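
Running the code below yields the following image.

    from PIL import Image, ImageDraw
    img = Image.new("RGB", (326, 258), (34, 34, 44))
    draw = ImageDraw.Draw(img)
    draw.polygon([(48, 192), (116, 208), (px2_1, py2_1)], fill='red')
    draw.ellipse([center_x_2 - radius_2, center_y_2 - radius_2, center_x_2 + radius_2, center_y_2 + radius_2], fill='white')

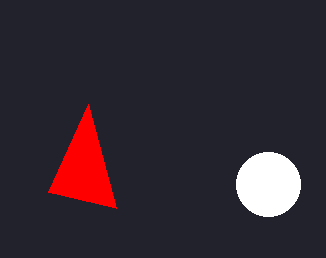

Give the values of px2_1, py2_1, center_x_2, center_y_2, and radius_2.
px2_1 = 88; py2_1 = 104; center_x_2 = 268; center_y_2 = 184; radius_2 = 32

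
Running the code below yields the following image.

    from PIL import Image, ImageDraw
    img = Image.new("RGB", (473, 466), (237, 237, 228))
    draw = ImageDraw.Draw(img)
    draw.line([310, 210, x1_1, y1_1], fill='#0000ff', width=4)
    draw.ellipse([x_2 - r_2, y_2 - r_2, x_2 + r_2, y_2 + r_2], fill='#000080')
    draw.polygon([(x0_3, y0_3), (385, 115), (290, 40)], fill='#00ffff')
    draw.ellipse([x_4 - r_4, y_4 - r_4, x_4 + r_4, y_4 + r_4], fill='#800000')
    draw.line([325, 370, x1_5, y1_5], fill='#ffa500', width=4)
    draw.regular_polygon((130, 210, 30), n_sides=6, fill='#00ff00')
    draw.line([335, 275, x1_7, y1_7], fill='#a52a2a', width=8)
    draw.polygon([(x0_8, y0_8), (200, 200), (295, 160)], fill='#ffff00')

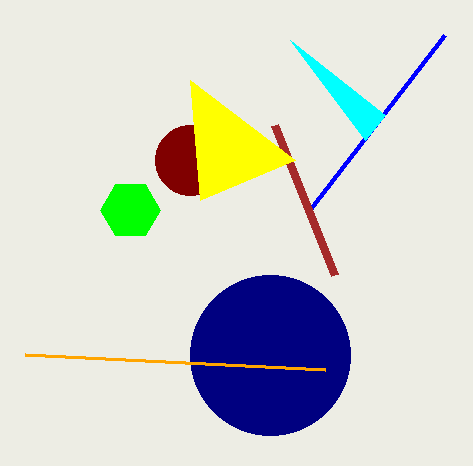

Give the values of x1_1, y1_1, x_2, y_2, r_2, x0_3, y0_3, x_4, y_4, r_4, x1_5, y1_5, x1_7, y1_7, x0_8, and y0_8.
x1_1 = 445, y1_1 = 35, x_2 = 270, y_2 = 355, r_2 = 80, x0_3 = 365, y0_3 = 140, x_4 = 190, y_4 = 160, r_4 = 35, x1_5 = 25, y1_5 = 355, x1_7 = 275, y1_7 = 125, x0_8 = 190, y0_8 = 80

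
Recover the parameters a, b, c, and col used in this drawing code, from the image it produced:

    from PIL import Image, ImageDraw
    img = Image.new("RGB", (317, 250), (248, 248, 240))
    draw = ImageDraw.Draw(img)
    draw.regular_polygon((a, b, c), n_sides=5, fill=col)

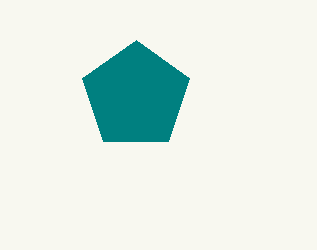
a = 136; b = 96; c = 56; col = 'teal'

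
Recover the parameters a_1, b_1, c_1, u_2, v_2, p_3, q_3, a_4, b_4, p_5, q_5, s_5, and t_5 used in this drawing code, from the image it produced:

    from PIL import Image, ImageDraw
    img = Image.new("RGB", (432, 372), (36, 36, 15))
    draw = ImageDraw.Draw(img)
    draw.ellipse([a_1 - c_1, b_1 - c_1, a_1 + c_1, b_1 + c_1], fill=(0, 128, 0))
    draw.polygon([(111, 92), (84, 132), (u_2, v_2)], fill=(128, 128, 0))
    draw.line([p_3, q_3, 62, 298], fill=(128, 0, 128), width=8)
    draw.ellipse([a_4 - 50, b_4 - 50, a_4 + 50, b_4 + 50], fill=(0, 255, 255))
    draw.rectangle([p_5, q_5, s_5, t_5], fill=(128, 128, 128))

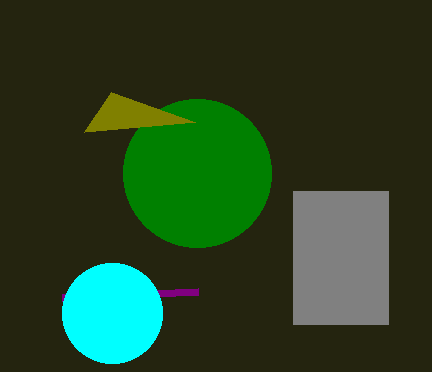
a_1 = 197
b_1 = 173
c_1 = 74
u_2 = 195
v_2 = 122
p_3 = 198
q_3 = 292
a_4 = 112
b_4 = 313
p_5 = 293
q_5 = 191
s_5 = 388
t_5 = 324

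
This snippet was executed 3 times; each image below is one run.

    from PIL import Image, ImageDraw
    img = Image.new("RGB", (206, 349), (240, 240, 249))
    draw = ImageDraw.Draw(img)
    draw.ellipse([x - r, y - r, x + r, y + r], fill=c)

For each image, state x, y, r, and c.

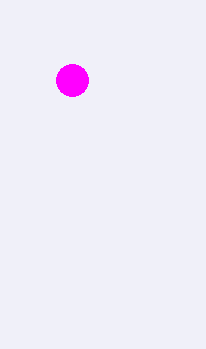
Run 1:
x = 72
y = 80
r = 16
c = 'magenta'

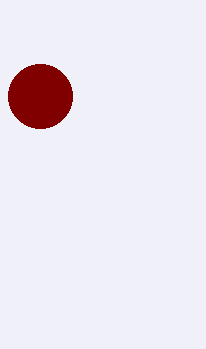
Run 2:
x = 40, y = 96, r = 32, c = 'maroon'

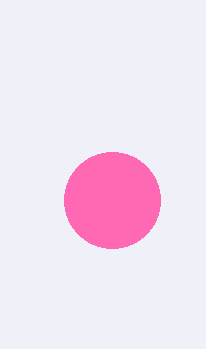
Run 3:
x = 112; y = 200; r = 48; c = 'hotpink'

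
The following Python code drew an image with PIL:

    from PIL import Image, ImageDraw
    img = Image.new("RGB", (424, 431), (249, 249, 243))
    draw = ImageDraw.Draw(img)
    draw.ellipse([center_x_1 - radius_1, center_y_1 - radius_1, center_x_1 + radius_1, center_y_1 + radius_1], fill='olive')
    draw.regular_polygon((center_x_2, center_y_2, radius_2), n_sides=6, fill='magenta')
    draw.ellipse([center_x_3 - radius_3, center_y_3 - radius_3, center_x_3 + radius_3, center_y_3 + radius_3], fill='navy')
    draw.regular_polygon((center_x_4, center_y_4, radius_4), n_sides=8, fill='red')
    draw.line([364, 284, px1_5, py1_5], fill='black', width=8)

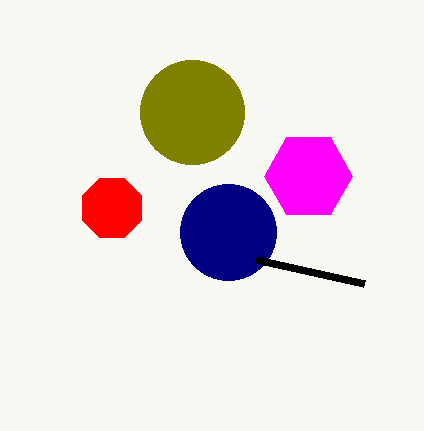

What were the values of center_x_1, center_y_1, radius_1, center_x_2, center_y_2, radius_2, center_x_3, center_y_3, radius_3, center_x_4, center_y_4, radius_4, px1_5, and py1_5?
center_x_1 = 192; center_y_1 = 112; radius_1 = 52; center_x_2 = 308; center_y_2 = 176; radius_2 = 44; center_x_3 = 228; center_y_3 = 232; radius_3 = 48; center_x_4 = 112; center_y_4 = 208; radius_4 = 32; px1_5 = 256; py1_5 = 260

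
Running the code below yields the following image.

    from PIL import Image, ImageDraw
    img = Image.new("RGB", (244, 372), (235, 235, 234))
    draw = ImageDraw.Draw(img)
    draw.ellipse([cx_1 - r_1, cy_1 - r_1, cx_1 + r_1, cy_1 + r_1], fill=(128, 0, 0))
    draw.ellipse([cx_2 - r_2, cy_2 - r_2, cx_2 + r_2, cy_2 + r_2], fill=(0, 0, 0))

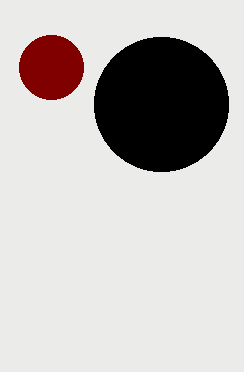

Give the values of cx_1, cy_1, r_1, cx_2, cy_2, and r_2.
cx_1 = 51
cy_1 = 67
r_1 = 32
cx_2 = 161
cy_2 = 104
r_2 = 67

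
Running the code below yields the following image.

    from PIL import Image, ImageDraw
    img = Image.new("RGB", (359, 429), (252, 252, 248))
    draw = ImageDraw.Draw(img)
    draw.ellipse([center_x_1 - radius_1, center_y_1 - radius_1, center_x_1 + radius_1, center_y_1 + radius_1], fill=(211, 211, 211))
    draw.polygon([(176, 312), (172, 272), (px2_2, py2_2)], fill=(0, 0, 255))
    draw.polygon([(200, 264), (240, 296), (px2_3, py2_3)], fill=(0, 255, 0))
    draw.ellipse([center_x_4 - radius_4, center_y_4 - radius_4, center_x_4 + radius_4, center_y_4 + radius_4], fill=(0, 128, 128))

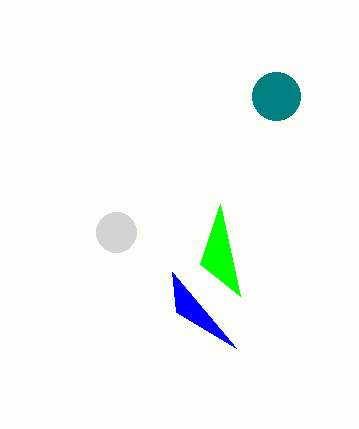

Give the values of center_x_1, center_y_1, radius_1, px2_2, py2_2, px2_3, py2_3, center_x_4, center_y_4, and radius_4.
center_x_1 = 116; center_y_1 = 232; radius_1 = 20; px2_2 = 236; py2_2 = 348; px2_3 = 220; py2_3 = 204; center_x_4 = 276; center_y_4 = 96; radius_4 = 24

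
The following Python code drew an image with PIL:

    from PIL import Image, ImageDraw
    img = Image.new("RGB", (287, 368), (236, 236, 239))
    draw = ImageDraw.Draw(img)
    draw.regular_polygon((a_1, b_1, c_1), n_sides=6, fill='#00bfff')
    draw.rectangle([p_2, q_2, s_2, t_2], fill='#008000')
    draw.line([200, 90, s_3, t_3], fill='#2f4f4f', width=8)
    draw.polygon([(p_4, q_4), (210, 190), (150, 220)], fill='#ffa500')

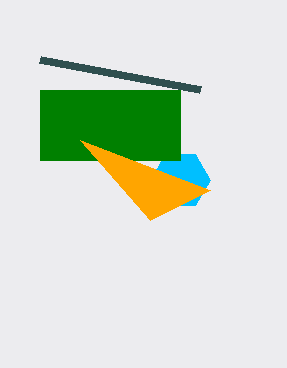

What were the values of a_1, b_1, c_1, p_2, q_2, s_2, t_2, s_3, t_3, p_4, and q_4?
a_1 = 180
b_1 = 180
c_1 = 30
p_2 = 40
q_2 = 90
s_2 = 180
t_2 = 160
s_3 = 40
t_3 = 60
p_4 = 80
q_4 = 140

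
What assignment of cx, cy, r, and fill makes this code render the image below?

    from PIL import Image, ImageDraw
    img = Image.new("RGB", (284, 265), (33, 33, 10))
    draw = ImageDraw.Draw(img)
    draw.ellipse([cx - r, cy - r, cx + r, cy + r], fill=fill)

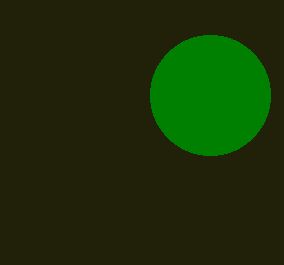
cx = 210, cy = 95, r = 60, fill = 'green'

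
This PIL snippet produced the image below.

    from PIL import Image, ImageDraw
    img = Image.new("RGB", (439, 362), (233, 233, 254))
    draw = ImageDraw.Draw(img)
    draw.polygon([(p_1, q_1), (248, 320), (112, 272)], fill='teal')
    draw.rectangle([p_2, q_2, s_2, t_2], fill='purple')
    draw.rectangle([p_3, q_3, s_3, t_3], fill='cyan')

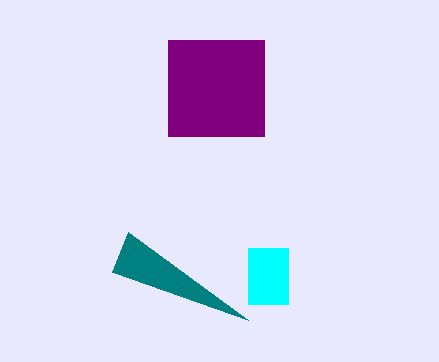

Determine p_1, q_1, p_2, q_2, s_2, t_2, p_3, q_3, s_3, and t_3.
p_1 = 128; q_1 = 232; p_2 = 168; q_2 = 40; s_2 = 264; t_2 = 136; p_3 = 248; q_3 = 248; s_3 = 288; t_3 = 304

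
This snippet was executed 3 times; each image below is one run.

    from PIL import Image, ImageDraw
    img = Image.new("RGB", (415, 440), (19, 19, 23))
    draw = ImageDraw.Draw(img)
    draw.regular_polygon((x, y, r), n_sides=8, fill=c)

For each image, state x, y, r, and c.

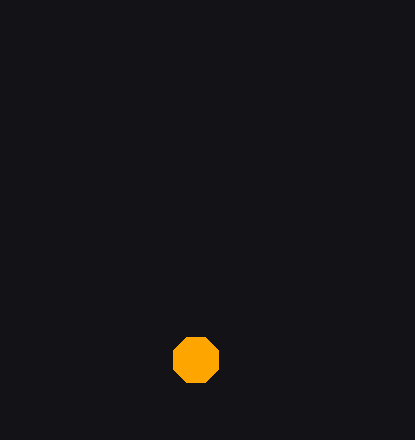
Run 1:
x = 196, y = 360, r = 24, c = 'orange'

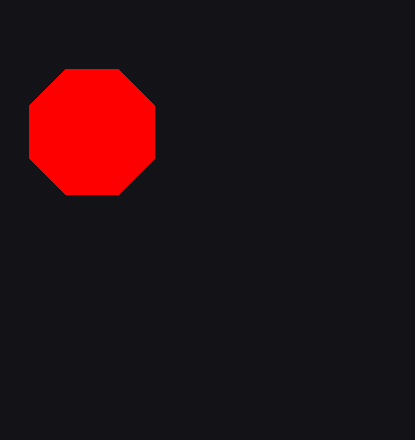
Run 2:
x = 92; y = 132; r = 68; c = 'red'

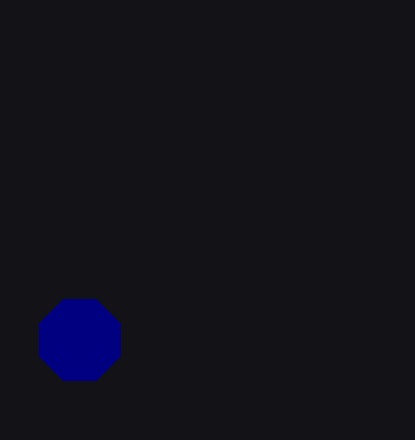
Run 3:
x = 80, y = 340, r = 44, c = 'navy'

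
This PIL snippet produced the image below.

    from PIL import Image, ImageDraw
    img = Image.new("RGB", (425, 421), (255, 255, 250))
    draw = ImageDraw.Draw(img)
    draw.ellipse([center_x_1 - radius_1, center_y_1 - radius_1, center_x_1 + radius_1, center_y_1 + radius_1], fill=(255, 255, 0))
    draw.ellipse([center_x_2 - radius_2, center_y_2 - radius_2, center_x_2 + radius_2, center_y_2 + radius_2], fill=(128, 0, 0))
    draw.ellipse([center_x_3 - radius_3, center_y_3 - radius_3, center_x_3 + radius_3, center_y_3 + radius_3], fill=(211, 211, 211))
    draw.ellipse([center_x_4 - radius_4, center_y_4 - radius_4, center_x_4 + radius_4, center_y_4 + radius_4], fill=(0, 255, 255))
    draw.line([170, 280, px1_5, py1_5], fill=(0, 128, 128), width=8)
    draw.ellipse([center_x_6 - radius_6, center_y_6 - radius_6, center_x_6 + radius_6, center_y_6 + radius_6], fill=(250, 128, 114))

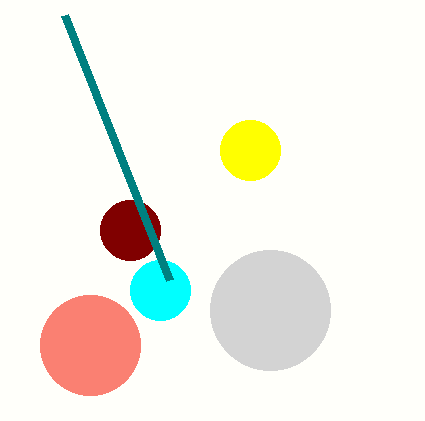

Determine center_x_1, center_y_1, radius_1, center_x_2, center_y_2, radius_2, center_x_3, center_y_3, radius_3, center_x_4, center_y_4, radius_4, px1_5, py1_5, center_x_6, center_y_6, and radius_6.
center_x_1 = 250; center_y_1 = 150; radius_1 = 30; center_x_2 = 130; center_y_2 = 230; radius_2 = 30; center_x_3 = 270; center_y_3 = 310; radius_3 = 60; center_x_4 = 160; center_y_4 = 290; radius_4 = 30; px1_5 = 65; py1_5 = 15; center_x_6 = 90; center_y_6 = 345; radius_6 = 50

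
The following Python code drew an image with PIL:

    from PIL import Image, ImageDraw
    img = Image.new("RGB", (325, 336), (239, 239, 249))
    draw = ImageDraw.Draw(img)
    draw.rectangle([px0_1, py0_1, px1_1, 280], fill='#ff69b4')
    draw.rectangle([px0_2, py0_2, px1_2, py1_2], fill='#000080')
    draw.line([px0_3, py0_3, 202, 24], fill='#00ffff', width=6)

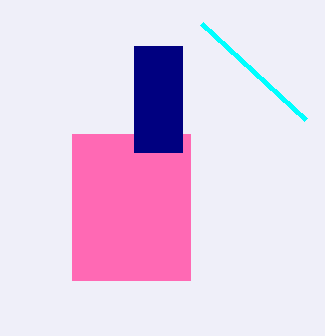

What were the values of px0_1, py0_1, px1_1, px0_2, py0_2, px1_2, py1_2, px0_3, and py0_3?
px0_1 = 72, py0_1 = 134, px1_1 = 190, px0_2 = 134, py0_2 = 46, px1_2 = 182, py1_2 = 152, px0_3 = 306, py0_3 = 120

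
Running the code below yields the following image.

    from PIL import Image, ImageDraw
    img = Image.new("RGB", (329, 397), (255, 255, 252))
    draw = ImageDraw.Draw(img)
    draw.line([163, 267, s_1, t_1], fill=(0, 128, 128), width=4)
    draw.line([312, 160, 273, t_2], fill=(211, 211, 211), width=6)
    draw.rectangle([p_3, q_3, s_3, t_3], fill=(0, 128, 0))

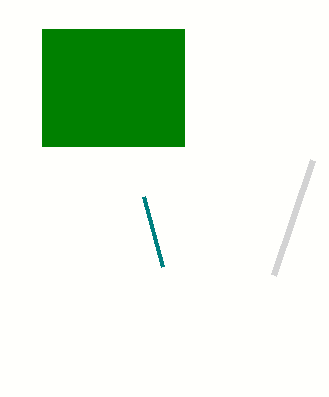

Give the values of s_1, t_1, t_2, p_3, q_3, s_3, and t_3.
s_1 = 144
t_1 = 197
t_2 = 275
p_3 = 42
q_3 = 29
s_3 = 184
t_3 = 146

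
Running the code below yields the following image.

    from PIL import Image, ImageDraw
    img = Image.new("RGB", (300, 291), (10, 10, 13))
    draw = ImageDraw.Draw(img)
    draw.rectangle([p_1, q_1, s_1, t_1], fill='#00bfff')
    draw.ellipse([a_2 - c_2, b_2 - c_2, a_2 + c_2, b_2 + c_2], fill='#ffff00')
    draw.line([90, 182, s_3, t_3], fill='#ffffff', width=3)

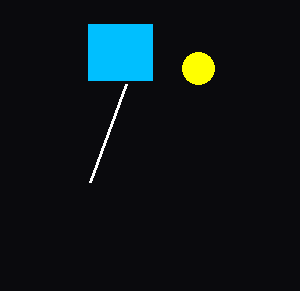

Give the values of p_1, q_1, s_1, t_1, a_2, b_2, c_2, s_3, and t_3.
p_1 = 88, q_1 = 24, s_1 = 152, t_1 = 80, a_2 = 198, b_2 = 68, c_2 = 16, s_3 = 126, t_3 = 84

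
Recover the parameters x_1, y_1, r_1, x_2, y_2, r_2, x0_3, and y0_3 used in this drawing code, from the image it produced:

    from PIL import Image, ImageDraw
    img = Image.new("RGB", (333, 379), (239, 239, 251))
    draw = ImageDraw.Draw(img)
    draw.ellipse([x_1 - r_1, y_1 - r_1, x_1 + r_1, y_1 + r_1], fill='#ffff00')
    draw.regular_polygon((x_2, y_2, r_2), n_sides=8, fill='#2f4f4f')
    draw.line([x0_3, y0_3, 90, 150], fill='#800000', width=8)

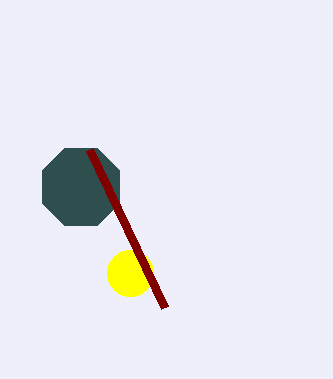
x_1 = 130; y_1 = 273; r_1 = 23; x_2 = 81; y_2 = 187; r_2 = 42; x0_3 = 165; y0_3 = 308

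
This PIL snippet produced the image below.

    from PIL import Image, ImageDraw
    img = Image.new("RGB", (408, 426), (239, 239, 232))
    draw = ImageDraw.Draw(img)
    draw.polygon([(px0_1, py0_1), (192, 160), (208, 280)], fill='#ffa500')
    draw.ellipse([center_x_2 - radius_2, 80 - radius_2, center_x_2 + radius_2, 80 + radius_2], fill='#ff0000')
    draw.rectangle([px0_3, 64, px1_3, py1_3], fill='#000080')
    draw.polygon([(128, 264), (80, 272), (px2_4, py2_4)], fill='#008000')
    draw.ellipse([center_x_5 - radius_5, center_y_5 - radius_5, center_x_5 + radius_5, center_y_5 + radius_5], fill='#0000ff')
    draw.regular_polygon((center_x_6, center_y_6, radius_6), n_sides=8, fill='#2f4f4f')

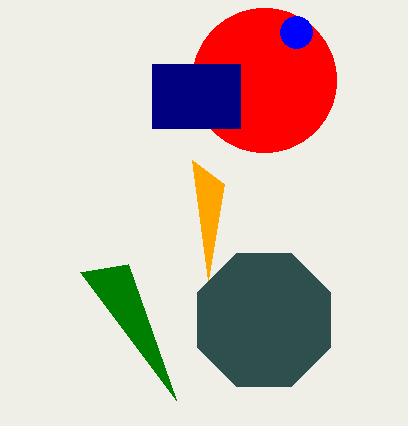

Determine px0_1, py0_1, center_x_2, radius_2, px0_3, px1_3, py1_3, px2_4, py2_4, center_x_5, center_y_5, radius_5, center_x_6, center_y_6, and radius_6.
px0_1 = 224
py0_1 = 184
center_x_2 = 264
radius_2 = 72
px0_3 = 152
px1_3 = 240
py1_3 = 128
px2_4 = 176
py2_4 = 400
center_x_5 = 296
center_y_5 = 32
radius_5 = 16
center_x_6 = 264
center_y_6 = 320
radius_6 = 72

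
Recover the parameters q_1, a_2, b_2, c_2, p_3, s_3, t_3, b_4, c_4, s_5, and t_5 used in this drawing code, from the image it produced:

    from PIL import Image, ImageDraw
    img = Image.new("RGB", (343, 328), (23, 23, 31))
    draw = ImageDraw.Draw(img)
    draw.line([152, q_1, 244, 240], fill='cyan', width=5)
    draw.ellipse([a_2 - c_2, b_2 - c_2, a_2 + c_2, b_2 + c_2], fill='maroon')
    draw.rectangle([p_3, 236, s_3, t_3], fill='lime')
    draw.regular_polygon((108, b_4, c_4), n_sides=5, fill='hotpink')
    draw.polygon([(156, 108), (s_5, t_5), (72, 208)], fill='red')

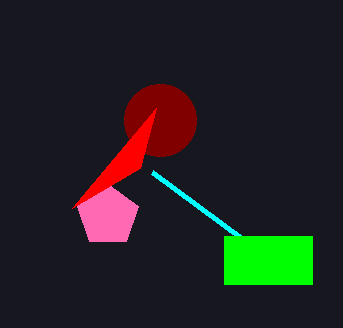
q_1 = 172; a_2 = 160; b_2 = 120; c_2 = 36; p_3 = 224; s_3 = 312; t_3 = 284; b_4 = 216; c_4 = 32; s_5 = 140; t_5 = 168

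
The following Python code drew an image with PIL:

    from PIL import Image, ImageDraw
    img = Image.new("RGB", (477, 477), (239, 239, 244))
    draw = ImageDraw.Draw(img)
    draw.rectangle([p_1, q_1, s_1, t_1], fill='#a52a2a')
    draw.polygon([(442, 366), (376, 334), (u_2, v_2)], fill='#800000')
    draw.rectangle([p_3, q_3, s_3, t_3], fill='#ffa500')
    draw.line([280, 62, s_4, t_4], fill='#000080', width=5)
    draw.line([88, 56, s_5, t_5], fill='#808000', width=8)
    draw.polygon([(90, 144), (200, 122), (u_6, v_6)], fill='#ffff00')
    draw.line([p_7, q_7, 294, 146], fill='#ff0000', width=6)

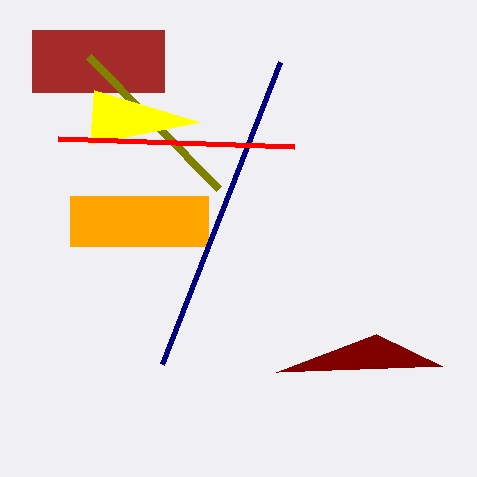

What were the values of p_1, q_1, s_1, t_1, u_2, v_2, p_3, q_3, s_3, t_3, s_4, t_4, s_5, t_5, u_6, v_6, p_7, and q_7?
p_1 = 32; q_1 = 30; s_1 = 164; t_1 = 92; u_2 = 276; v_2 = 372; p_3 = 70; q_3 = 196; s_3 = 208; t_3 = 246; s_4 = 162; t_4 = 364; s_5 = 218; t_5 = 188; u_6 = 94; v_6 = 90; p_7 = 58; q_7 = 138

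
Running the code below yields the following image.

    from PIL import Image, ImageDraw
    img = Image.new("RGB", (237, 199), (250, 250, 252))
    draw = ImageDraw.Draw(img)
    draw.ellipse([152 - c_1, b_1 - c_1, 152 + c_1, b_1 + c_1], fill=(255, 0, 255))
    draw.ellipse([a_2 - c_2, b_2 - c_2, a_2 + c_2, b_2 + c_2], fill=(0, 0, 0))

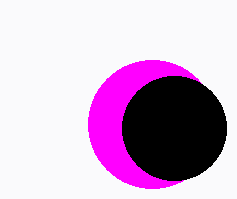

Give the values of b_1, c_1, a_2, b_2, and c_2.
b_1 = 124
c_1 = 64
a_2 = 174
b_2 = 128
c_2 = 52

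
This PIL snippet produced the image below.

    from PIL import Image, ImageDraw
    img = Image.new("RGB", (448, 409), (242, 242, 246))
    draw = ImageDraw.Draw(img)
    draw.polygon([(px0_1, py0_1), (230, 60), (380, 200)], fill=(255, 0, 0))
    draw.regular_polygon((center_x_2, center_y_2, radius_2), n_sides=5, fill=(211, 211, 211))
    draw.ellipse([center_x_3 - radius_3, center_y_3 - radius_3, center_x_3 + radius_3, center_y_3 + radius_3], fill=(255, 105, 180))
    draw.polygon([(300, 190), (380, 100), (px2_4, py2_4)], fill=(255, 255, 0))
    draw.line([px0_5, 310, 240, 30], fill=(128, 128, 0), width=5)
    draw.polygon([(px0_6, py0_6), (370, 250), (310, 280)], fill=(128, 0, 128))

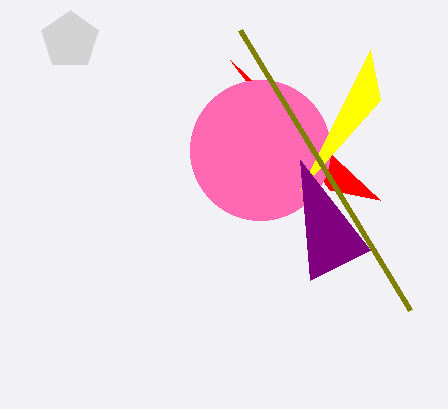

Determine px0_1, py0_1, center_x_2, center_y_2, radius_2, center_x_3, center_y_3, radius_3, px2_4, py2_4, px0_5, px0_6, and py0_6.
px0_1 = 330; py0_1 = 190; center_x_2 = 70; center_y_2 = 40; radius_2 = 30; center_x_3 = 260; center_y_3 = 150; radius_3 = 70; px2_4 = 370; py2_4 = 50; px0_5 = 410; px0_6 = 300; py0_6 = 160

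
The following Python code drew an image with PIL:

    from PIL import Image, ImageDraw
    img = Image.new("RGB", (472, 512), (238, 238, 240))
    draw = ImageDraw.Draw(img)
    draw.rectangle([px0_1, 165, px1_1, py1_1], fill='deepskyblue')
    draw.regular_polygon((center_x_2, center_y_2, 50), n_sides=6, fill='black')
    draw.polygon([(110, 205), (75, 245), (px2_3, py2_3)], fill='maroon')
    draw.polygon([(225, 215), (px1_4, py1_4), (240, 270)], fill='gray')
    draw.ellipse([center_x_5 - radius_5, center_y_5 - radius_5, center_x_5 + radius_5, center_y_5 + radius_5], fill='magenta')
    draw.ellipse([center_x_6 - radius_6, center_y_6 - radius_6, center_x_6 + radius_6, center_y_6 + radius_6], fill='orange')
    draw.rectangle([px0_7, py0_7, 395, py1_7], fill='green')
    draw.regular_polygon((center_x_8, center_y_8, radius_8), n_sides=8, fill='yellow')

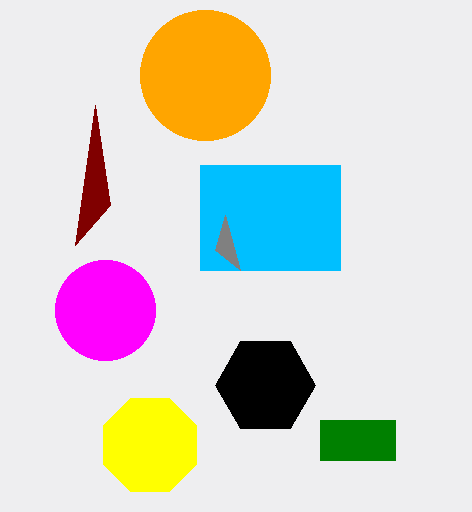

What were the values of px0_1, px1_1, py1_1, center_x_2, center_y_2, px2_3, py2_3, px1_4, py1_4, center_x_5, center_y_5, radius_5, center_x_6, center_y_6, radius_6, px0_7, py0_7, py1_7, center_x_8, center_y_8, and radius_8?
px0_1 = 200, px1_1 = 340, py1_1 = 270, center_x_2 = 265, center_y_2 = 385, px2_3 = 95, py2_3 = 105, px1_4 = 215, py1_4 = 250, center_x_5 = 105, center_y_5 = 310, radius_5 = 50, center_x_6 = 205, center_y_6 = 75, radius_6 = 65, px0_7 = 320, py0_7 = 420, py1_7 = 460, center_x_8 = 150, center_y_8 = 445, radius_8 = 50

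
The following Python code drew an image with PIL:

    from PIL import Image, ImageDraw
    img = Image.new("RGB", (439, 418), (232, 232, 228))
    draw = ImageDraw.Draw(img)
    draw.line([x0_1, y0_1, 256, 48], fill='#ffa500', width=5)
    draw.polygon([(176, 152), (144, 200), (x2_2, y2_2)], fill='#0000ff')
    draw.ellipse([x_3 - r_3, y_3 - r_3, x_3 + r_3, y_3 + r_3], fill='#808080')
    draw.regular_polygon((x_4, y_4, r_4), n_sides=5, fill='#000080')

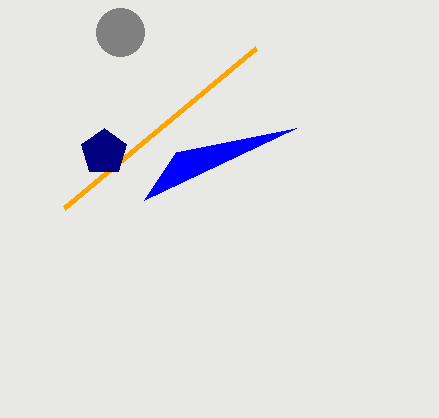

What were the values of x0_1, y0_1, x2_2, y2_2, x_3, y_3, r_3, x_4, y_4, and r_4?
x0_1 = 64, y0_1 = 208, x2_2 = 296, y2_2 = 128, x_3 = 120, y_3 = 32, r_3 = 24, x_4 = 104, y_4 = 152, r_4 = 24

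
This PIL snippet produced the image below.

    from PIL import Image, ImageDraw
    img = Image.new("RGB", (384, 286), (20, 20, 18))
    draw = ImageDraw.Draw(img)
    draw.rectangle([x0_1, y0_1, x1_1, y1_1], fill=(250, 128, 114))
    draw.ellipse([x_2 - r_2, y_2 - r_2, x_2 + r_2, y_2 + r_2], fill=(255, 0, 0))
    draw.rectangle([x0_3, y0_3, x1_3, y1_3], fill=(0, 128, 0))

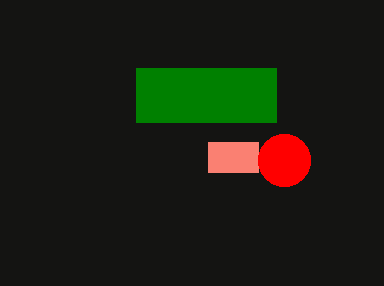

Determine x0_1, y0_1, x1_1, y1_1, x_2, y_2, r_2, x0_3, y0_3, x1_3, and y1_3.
x0_1 = 208
y0_1 = 142
x1_1 = 258
y1_1 = 172
x_2 = 284
y_2 = 160
r_2 = 26
x0_3 = 136
y0_3 = 68
x1_3 = 276
y1_3 = 122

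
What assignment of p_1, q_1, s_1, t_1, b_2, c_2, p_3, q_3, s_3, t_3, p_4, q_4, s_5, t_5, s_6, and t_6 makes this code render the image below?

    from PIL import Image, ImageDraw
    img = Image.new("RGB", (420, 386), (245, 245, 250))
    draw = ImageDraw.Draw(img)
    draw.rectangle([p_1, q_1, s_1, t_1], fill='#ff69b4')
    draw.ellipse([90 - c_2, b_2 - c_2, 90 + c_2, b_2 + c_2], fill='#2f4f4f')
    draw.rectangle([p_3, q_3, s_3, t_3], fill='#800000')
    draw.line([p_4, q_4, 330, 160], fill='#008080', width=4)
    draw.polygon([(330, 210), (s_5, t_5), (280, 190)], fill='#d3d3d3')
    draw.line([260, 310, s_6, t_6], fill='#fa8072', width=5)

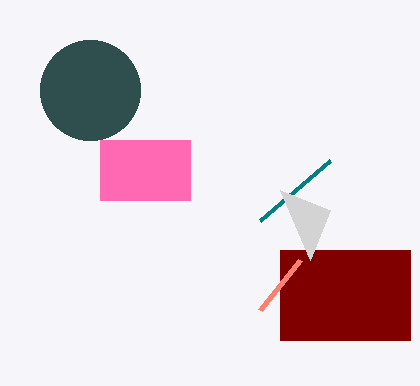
p_1 = 100, q_1 = 140, s_1 = 190, t_1 = 200, b_2 = 90, c_2 = 50, p_3 = 280, q_3 = 250, s_3 = 410, t_3 = 340, p_4 = 260, q_4 = 220, s_5 = 310, t_5 = 260, s_6 = 300, t_6 = 260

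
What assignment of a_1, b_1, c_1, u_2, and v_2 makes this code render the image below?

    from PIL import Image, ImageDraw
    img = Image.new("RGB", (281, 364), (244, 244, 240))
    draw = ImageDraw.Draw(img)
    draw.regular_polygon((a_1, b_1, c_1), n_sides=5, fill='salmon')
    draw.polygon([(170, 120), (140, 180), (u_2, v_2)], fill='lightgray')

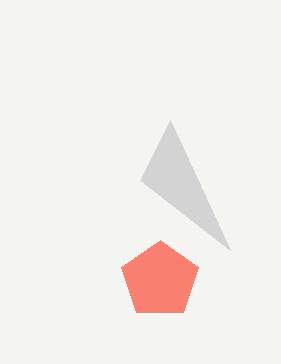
a_1 = 160
b_1 = 280
c_1 = 40
u_2 = 230
v_2 = 250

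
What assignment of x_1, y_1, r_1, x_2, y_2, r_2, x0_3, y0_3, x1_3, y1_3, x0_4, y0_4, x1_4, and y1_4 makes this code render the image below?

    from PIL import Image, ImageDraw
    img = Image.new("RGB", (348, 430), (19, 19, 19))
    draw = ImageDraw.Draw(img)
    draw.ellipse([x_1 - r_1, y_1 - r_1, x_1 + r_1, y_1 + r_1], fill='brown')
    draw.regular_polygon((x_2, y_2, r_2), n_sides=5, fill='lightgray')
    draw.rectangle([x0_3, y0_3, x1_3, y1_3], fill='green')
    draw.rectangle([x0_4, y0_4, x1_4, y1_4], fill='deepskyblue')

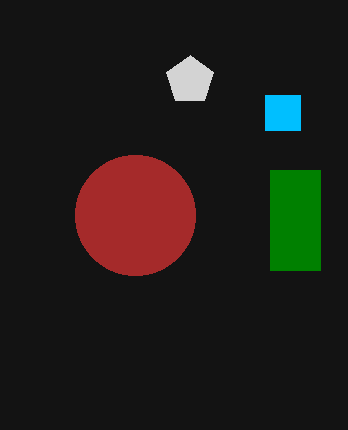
x_1 = 135; y_1 = 215; r_1 = 60; x_2 = 190; y_2 = 80; r_2 = 25; x0_3 = 270; y0_3 = 170; x1_3 = 320; y1_3 = 270; x0_4 = 265; y0_4 = 95; x1_4 = 300; y1_4 = 130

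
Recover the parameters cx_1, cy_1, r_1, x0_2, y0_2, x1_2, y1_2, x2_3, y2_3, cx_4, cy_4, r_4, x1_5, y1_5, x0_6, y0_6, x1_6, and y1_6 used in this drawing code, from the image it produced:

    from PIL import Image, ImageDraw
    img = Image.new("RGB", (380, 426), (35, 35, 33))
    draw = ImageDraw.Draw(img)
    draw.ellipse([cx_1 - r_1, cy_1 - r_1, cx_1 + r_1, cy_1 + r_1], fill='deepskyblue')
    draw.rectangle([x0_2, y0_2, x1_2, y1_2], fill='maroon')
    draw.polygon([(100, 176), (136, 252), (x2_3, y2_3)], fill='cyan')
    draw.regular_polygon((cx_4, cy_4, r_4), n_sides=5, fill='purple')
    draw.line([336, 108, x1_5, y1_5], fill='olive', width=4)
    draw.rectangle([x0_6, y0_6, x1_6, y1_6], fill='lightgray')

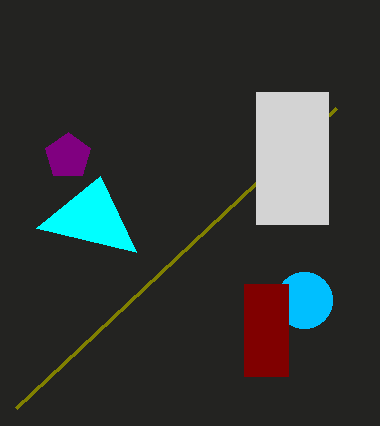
cx_1 = 304
cy_1 = 300
r_1 = 28
x0_2 = 244
y0_2 = 284
x1_2 = 288
y1_2 = 376
x2_3 = 36
y2_3 = 228
cx_4 = 68
cy_4 = 156
r_4 = 24
x1_5 = 16
y1_5 = 408
x0_6 = 256
y0_6 = 92
x1_6 = 328
y1_6 = 224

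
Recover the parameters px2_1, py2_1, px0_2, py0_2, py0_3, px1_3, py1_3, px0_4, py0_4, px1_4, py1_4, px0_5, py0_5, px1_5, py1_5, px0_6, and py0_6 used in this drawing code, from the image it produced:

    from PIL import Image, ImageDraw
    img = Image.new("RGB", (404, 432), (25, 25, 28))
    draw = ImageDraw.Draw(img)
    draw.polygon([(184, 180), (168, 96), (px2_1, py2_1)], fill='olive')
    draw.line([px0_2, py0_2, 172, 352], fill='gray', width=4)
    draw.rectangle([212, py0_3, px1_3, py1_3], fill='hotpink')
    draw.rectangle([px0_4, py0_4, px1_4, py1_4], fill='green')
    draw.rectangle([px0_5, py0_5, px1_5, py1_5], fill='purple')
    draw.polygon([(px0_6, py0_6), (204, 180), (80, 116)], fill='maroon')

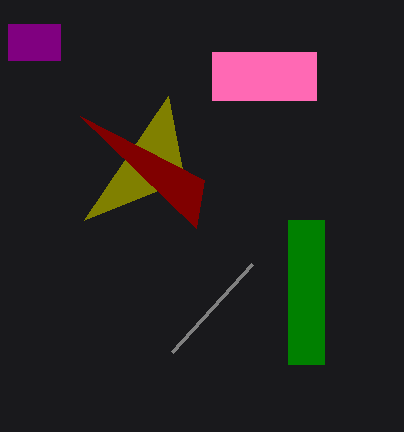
px2_1 = 84
py2_1 = 220
px0_2 = 252
py0_2 = 264
py0_3 = 52
px1_3 = 316
py1_3 = 100
px0_4 = 288
py0_4 = 220
px1_4 = 324
py1_4 = 364
px0_5 = 8
py0_5 = 24
px1_5 = 60
py1_5 = 60
px0_6 = 196
py0_6 = 228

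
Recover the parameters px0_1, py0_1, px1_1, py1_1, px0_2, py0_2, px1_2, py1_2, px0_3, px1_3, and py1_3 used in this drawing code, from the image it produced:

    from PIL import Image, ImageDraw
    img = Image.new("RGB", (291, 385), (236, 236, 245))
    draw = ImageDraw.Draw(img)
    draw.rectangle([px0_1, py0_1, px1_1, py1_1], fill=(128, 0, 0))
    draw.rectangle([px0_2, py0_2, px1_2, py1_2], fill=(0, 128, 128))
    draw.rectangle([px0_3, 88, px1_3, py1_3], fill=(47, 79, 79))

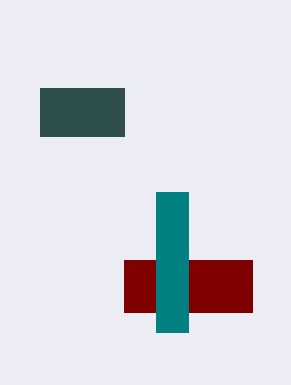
px0_1 = 124; py0_1 = 260; px1_1 = 252; py1_1 = 312; px0_2 = 156; py0_2 = 192; px1_2 = 188; py1_2 = 332; px0_3 = 40; px1_3 = 124; py1_3 = 136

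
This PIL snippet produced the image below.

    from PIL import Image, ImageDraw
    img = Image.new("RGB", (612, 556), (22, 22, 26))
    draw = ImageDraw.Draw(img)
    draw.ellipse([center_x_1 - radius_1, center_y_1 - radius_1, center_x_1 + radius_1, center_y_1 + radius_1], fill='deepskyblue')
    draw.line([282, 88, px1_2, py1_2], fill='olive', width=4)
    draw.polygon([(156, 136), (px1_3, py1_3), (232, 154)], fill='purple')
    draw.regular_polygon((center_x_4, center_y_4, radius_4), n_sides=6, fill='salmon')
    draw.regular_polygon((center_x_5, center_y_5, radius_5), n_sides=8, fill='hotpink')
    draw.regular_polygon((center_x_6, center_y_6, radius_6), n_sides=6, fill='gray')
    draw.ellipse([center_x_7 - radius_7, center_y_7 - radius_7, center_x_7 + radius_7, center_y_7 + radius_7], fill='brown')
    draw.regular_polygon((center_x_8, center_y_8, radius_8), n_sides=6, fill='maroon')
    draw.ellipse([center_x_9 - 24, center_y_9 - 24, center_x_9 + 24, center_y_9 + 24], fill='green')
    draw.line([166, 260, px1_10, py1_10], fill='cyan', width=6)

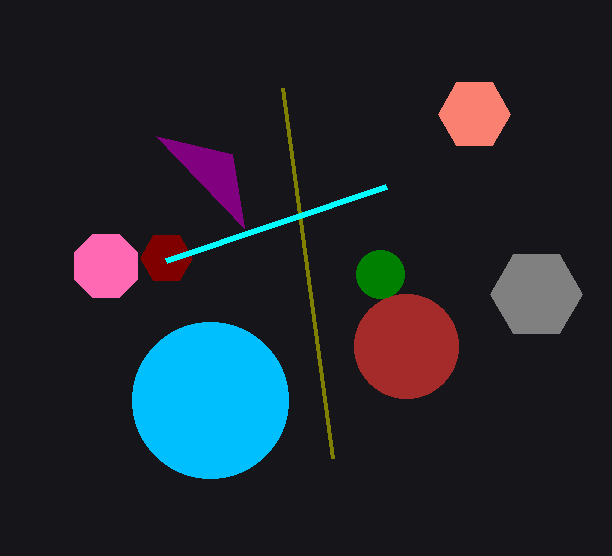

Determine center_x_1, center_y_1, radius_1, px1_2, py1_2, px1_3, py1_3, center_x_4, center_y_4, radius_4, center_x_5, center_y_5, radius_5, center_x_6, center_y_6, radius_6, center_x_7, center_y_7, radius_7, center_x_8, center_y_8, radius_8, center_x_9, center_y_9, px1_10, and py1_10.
center_x_1 = 210, center_y_1 = 400, radius_1 = 78, px1_2 = 332, py1_2 = 458, px1_3 = 244, py1_3 = 228, center_x_4 = 474, center_y_4 = 114, radius_4 = 36, center_x_5 = 106, center_y_5 = 266, radius_5 = 34, center_x_6 = 536, center_y_6 = 294, radius_6 = 46, center_x_7 = 406, center_y_7 = 346, radius_7 = 52, center_x_8 = 166, center_y_8 = 258, radius_8 = 26, center_x_9 = 380, center_y_9 = 274, px1_10 = 386, py1_10 = 186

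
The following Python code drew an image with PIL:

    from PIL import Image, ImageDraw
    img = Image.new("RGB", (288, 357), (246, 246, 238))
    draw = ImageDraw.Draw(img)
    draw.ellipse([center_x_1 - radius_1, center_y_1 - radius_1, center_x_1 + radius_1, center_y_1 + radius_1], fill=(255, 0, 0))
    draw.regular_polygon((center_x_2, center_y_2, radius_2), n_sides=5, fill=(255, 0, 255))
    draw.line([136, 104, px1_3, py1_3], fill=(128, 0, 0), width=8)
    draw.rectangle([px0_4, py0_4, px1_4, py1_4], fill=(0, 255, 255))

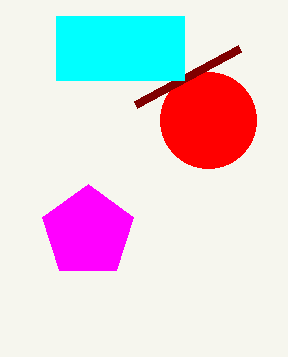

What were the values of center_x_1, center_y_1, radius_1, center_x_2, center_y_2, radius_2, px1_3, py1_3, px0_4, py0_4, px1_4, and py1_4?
center_x_1 = 208, center_y_1 = 120, radius_1 = 48, center_x_2 = 88, center_y_2 = 232, radius_2 = 48, px1_3 = 240, py1_3 = 48, px0_4 = 56, py0_4 = 16, px1_4 = 184, py1_4 = 80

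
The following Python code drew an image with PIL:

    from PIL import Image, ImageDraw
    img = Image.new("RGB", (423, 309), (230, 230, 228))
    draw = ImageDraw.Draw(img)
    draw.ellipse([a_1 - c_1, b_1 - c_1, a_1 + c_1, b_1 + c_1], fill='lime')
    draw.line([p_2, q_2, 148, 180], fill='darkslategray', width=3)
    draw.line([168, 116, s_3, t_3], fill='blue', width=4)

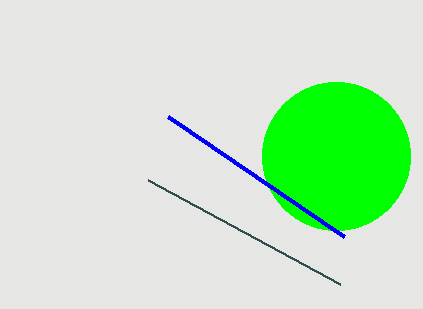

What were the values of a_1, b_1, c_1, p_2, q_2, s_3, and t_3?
a_1 = 336; b_1 = 156; c_1 = 74; p_2 = 340; q_2 = 284; s_3 = 344; t_3 = 236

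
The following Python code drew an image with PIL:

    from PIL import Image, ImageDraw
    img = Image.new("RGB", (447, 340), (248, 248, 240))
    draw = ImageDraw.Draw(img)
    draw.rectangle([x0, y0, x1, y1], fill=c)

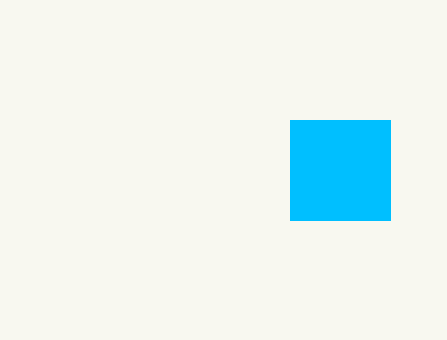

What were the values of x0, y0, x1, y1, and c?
x0 = 290; y0 = 120; x1 = 390; y1 = 220; c = 'deepskyblue'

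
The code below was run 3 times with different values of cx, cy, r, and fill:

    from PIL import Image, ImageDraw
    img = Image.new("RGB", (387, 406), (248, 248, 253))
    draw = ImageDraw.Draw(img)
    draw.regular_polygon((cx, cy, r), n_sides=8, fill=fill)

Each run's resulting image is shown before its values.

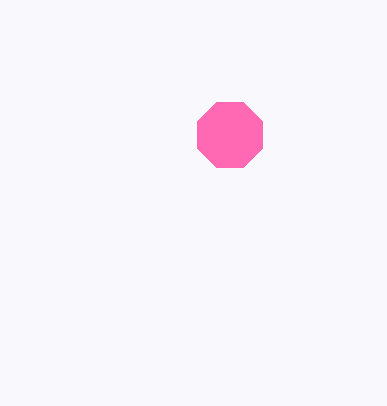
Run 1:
cx = 230
cy = 135
r = 35
fill = 'hotpink'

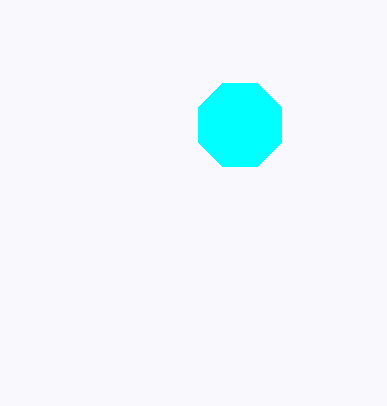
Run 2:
cx = 240, cy = 125, r = 45, fill = 'cyan'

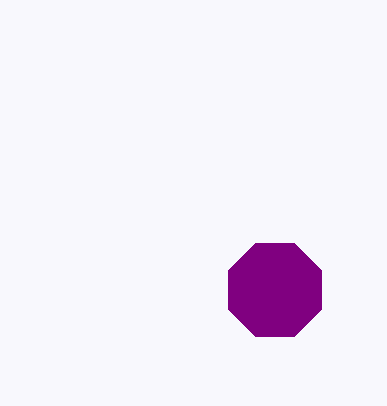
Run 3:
cx = 275, cy = 290, r = 50, fill = 'purple'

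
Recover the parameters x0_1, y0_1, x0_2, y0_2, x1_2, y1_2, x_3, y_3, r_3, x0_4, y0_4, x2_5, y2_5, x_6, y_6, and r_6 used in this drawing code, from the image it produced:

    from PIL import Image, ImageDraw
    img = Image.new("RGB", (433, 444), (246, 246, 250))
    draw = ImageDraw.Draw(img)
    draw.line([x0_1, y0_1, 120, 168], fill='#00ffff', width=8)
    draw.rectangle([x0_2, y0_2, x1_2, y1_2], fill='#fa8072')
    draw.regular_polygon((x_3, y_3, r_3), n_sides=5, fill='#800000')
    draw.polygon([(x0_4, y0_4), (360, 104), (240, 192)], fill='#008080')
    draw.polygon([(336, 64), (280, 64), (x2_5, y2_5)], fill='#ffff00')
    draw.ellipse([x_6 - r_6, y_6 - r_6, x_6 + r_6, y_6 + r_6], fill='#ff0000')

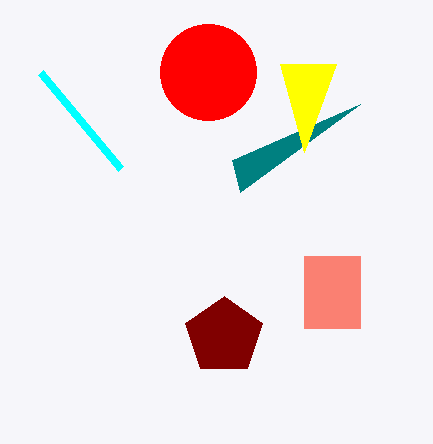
x0_1 = 40; y0_1 = 72; x0_2 = 304; y0_2 = 256; x1_2 = 360; y1_2 = 328; x_3 = 224; y_3 = 336; r_3 = 40; x0_4 = 232; y0_4 = 160; x2_5 = 304; y2_5 = 152; x_6 = 208; y_6 = 72; r_6 = 48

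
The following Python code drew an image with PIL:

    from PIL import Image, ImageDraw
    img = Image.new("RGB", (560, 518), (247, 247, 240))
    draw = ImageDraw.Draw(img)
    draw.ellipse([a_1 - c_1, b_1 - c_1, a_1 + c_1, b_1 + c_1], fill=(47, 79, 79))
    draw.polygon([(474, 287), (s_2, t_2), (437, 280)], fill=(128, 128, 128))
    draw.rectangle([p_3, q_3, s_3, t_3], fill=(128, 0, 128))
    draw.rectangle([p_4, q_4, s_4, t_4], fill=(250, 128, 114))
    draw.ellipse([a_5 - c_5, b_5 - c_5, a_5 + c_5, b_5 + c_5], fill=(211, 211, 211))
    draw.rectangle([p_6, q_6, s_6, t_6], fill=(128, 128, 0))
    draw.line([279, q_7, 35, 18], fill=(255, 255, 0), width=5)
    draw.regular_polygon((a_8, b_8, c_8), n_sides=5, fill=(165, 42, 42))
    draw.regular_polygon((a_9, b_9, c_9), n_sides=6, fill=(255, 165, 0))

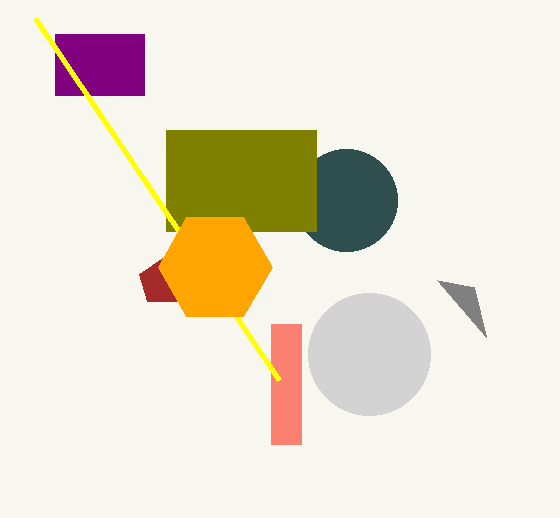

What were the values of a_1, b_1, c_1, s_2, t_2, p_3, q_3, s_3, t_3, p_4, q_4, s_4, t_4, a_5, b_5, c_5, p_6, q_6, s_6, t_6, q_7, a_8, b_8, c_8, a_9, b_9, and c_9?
a_1 = 346; b_1 = 200; c_1 = 51; s_2 = 486; t_2 = 337; p_3 = 55; q_3 = 34; s_3 = 144; t_3 = 95; p_4 = 271; q_4 = 324; s_4 = 301; t_4 = 444; a_5 = 369; b_5 = 354; c_5 = 61; p_6 = 166; q_6 = 130; s_6 = 316; t_6 = 231; q_7 = 380; a_8 = 162; b_8 = 282; c_8 = 24; a_9 = 215; b_9 = 267; c_9 = 57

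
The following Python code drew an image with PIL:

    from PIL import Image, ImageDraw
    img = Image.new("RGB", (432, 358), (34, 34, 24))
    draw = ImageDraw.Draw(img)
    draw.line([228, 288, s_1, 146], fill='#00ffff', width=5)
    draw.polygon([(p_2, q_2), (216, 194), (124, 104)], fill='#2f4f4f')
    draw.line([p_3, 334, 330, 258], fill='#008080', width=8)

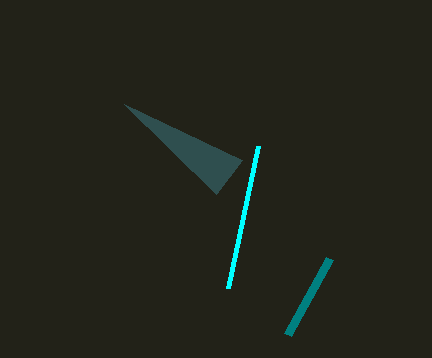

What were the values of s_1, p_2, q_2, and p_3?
s_1 = 258
p_2 = 242
q_2 = 160
p_3 = 288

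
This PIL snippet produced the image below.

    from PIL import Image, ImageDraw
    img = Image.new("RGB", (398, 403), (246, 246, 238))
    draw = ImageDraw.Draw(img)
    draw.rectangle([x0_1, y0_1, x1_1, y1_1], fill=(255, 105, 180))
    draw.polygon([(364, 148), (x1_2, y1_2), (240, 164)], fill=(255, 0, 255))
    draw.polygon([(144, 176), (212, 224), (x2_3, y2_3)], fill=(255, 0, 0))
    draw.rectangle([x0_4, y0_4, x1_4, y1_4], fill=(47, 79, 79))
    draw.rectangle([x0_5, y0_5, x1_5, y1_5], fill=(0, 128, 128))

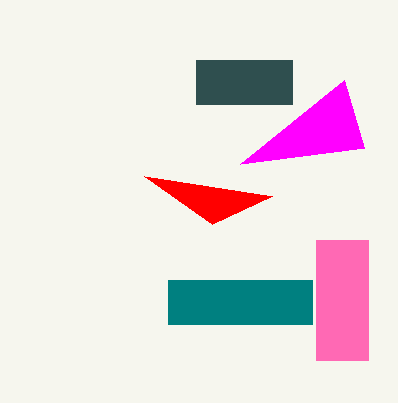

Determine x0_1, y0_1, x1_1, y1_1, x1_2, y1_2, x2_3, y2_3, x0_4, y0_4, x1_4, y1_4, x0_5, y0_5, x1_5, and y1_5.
x0_1 = 316; y0_1 = 240; x1_1 = 368; y1_1 = 360; x1_2 = 344; y1_2 = 80; x2_3 = 272; y2_3 = 196; x0_4 = 196; y0_4 = 60; x1_4 = 292; y1_4 = 104; x0_5 = 168; y0_5 = 280; x1_5 = 312; y1_5 = 324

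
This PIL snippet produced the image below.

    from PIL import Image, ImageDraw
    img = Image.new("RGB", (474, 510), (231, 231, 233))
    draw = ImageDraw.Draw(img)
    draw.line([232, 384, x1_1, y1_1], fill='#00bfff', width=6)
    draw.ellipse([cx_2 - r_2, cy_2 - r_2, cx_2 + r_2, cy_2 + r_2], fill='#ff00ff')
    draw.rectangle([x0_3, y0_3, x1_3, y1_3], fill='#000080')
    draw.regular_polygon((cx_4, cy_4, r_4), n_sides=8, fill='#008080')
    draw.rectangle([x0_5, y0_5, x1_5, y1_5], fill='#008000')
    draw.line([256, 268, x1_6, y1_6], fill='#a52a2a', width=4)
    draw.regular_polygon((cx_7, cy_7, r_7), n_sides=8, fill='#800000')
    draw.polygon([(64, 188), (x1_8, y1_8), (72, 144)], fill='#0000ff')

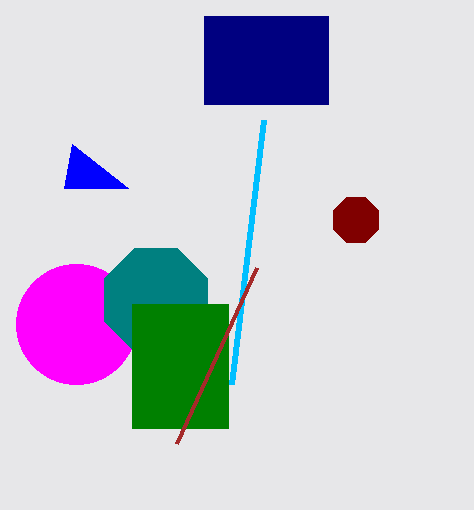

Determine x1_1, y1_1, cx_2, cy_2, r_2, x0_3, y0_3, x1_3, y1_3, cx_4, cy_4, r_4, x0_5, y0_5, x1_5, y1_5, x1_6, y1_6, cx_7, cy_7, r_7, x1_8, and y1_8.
x1_1 = 264; y1_1 = 120; cx_2 = 76; cy_2 = 324; r_2 = 60; x0_3 = 204; y0_3 = 16; x1_3 = 328; y1_3 = 104; cx_4 = 156; cy_4 = 300; r_4 = 56; x0_5 = 132; y0_5 = 304; x1_5 = 228; y1_5 = 428; x1_6 = 176; y1_6 = 444; cx_7 = 356; cy_7 = 220; r_7 = 24; x1_8 = 128; y1_8 = 188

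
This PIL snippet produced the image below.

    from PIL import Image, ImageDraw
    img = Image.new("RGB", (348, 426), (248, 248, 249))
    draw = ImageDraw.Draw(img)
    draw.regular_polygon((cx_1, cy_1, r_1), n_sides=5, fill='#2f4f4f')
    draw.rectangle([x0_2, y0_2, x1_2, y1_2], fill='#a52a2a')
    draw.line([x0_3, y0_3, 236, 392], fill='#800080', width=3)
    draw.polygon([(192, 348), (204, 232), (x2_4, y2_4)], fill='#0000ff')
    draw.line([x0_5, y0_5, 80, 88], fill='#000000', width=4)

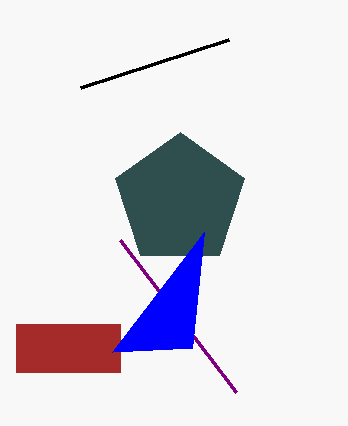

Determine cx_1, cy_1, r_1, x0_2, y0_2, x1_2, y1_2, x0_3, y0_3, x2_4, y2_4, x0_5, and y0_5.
cx_1 = 180, cy_1 = 200, r_1 = 68, x0_2 = 16, y0_2 = 324, x1_2 = 120, y1_2 = 372, x0_3 = 120, y0_3 = 240, x2_4 = 112, y2_4 = 352, x0_5 = 228, y0_5 = 40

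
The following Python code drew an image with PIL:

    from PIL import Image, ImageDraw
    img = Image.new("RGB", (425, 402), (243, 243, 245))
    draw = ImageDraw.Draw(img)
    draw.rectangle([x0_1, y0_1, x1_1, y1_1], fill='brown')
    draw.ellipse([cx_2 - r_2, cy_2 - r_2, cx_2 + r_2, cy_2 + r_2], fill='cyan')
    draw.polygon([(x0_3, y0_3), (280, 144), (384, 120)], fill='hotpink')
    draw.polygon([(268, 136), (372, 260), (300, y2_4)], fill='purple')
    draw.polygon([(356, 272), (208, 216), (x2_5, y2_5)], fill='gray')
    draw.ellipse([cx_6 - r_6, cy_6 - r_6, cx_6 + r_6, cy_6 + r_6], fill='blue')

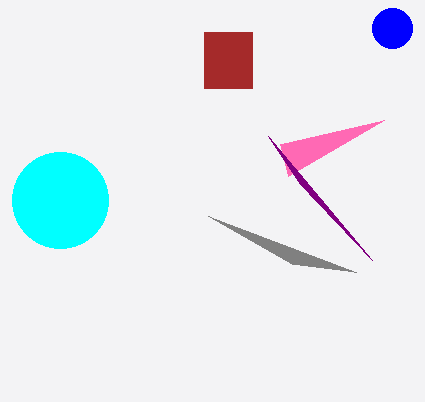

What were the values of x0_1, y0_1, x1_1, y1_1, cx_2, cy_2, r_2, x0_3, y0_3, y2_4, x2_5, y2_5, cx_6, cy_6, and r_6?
x0_1 = 204; y0_1 = 32; x1_1 = 252; y1_1 = 88; cx_2 = 60; cy_2 = 200; r_2 = 48; x0_3 = 288; y0_3 = 176; y2_4 = 184; x2_5 = 292; y2_5 = 264; cx_6 = 392; cy_6 = 28; r_6 = 20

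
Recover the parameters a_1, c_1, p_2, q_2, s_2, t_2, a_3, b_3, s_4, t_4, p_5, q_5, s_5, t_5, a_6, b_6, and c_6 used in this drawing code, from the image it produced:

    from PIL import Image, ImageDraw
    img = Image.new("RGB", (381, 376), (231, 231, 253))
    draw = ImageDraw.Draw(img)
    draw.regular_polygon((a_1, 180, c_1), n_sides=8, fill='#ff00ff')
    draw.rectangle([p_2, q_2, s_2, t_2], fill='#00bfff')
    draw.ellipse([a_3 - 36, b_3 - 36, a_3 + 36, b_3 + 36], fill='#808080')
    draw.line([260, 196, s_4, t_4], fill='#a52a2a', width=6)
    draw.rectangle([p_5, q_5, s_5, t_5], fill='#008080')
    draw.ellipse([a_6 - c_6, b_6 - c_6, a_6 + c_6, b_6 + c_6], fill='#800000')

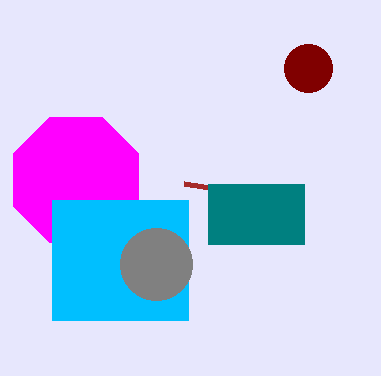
a_1 = 76, c_1 = 68, p_2 = 52, q_2 = 200, s_2 = 188, t_2 = 320, a_3 = 156, b_3 = 264, s_4 = 184, t_4 = 184, p_5 = 208, q_5 = 184, s_5 = 304, t_5 = 244, a_6 = 308, b_6 = 68, c_6 = 24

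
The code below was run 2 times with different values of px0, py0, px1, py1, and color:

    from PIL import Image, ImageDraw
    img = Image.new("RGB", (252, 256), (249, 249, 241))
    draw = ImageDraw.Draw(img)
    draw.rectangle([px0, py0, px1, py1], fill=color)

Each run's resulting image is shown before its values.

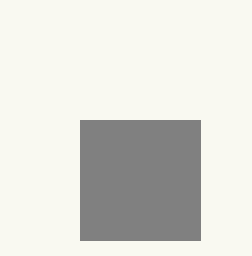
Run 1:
px0 = 80
py0 = 120
px1 = 200
py1 = 240
color = 'gray'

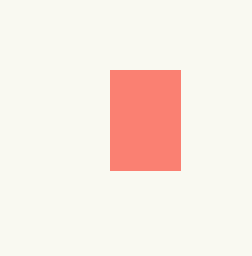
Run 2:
px0 = 110; py0 = 70; px1 = 180; py1 = 170; color = 'salmon'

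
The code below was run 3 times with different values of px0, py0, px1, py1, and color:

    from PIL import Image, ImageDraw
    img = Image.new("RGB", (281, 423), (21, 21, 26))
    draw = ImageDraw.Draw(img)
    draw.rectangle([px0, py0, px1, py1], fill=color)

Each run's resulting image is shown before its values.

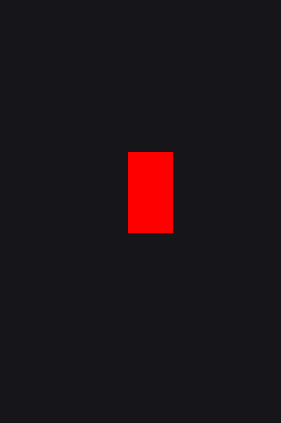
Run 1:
px0 = 128, py0 = 152, px1 = 172, py1 = 232, color = 'red'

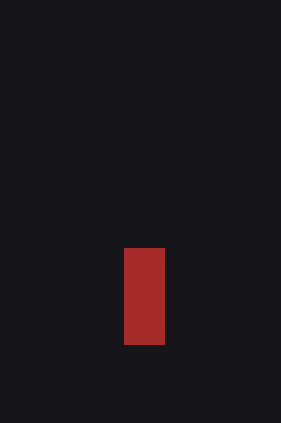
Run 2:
px0 = 124; py0 = 248; px1 = 164; py1 = 344; color = 'brown'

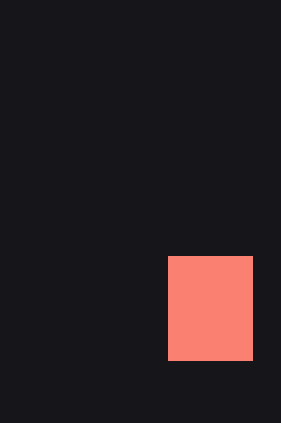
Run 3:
px0 = 168
py0 = 256
px1 = 252
py1 = 360
color = 'salmon'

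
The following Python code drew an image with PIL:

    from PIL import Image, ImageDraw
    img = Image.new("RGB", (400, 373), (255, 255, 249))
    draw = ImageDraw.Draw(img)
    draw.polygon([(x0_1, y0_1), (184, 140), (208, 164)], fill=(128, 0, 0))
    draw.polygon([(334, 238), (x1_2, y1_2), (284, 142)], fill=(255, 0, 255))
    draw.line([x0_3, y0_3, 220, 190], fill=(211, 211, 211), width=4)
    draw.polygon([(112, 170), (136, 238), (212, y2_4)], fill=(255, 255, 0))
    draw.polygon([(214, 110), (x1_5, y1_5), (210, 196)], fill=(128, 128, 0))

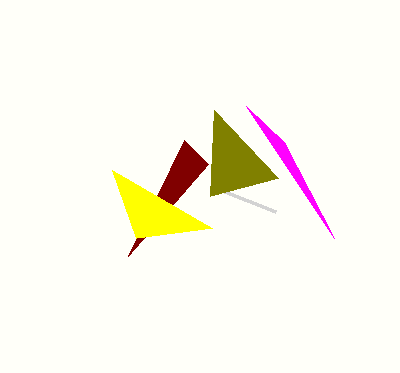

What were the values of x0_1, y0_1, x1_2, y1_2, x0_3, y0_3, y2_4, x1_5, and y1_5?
x0_1 = 128, y0_1 = 256, x1_2 = 246, y1_2 = 106, x0_3 = 276, y0_3 = 212, y2_4 = 228, x1_5 = 278, y1_5 = 178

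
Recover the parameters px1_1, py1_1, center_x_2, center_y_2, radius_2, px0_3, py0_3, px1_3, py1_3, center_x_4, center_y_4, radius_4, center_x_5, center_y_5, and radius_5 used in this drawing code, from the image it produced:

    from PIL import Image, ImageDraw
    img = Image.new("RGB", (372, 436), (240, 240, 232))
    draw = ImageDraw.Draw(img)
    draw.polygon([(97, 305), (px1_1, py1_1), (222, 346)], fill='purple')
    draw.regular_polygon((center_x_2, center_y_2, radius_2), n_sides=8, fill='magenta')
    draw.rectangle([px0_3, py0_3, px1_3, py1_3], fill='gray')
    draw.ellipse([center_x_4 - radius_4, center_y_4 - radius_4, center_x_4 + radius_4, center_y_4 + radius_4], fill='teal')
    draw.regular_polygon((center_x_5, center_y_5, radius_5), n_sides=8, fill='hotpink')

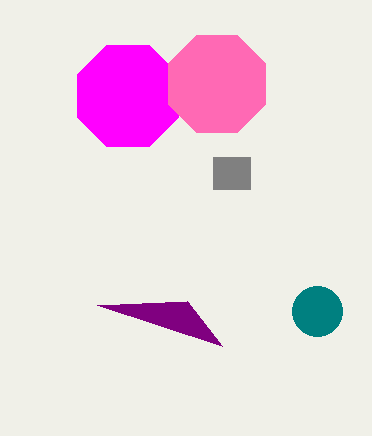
px1_1 = 187; py1_1 = 301; center_x_2 = 128; center_y_2 = 96; radius_2 = 55; px0_3 = 213; py0_3 = 157; px1_3 = 250; py1_3 = 189; center_x_4 = 317; center_y_4 = 311; radius_4 = 25; center_x_5 = 217; center_y_5 = 84; radius_5 = 53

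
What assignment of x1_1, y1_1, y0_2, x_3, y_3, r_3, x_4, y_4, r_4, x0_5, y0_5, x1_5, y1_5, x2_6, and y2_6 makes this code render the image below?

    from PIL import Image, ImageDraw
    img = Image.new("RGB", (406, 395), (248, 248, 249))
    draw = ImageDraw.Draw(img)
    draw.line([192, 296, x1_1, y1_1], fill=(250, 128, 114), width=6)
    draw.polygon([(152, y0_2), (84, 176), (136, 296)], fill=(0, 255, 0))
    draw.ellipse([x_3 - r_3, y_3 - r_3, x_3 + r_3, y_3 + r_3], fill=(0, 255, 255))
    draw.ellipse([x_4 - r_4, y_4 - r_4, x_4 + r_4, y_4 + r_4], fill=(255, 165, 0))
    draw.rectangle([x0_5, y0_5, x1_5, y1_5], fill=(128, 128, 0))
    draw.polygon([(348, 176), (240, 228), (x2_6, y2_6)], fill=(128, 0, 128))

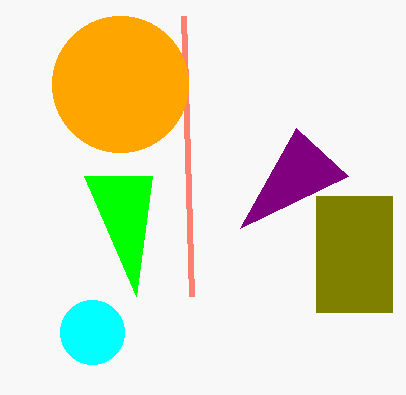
x1_1 = 184
y1_1 = 16
y0_2 = 176
x_3 = 92
y_3 = 332
r_3 = 32
x_4 = 120
y_4 = 84
r_4 = 68
x0_5 = 316
y0_5 = 196
x1_5 = 392
y1_5 = 312
x2_6 = 296
y2_6 = 128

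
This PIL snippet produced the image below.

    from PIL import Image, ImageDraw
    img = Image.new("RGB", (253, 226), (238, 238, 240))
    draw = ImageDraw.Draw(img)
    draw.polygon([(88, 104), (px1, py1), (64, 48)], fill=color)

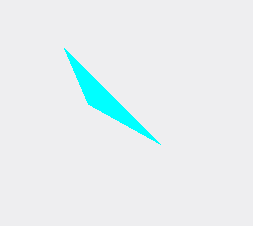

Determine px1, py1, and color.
px1 = 160, py1 = 144, color = 'cyan'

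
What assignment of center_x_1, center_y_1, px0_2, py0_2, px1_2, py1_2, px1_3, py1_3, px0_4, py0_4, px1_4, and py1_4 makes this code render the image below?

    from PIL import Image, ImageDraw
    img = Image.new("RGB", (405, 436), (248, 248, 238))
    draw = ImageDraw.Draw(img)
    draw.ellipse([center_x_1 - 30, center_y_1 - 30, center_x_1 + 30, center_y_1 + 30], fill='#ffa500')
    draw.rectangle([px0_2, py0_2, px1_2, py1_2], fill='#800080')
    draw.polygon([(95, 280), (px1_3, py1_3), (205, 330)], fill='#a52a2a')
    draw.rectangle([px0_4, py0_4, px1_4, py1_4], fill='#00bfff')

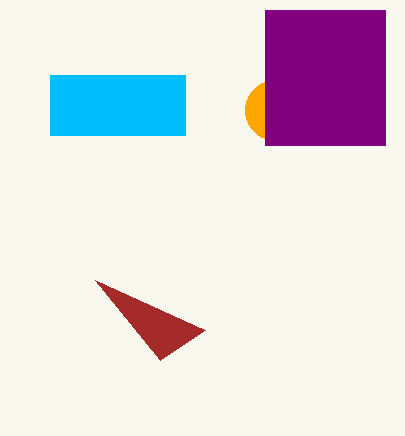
center_x_1 = 275, center_y_1 = 110, px0_2 = 265, py0_2 = 10, px1_2 = 385, py1_2 = 145, px1_3 = 160, py1_3 = 360, px0_4 = 50, py0_4 = 75, px1_4 = 185, py1_4 = 135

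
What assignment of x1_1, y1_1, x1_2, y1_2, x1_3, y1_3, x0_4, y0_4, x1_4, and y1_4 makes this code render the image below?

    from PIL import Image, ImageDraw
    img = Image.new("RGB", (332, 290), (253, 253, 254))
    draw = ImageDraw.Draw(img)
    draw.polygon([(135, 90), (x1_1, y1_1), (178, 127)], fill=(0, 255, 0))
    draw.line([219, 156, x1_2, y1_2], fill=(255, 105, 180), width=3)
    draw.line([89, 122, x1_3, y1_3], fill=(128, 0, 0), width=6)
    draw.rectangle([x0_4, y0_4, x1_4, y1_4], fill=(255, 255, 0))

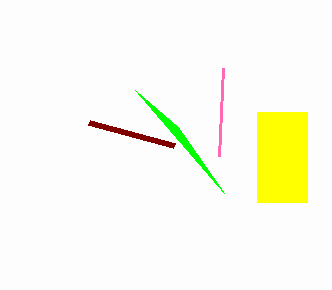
x1_1 = 224, y1_1 = 193, x1_2 = 223, y1_2 = 68, x1_3 = 174, y1_3 = 145, x0_4 = 257, y0_4 = 112, x1_4 = 307, y1_4 = 202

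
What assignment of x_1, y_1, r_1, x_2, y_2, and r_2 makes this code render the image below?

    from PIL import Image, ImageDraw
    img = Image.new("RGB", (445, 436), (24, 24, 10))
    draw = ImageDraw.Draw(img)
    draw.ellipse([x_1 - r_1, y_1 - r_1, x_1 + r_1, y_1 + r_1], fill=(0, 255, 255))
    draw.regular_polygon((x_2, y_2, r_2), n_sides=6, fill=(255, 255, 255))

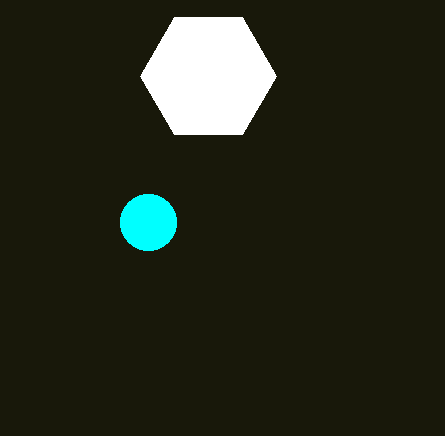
x_1 = 148, y_1 = 222, r_1 = 28, x_2 = 208, y_2 = 76, r_2 = 68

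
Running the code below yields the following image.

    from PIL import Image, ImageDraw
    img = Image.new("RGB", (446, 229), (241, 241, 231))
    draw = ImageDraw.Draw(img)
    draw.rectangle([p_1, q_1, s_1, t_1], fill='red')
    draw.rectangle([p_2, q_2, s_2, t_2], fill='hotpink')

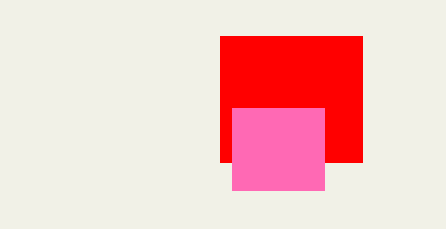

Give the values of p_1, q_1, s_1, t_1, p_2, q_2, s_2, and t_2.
p_1 = 220, q_1 = 36, s_1 = 362, t_1 = 162, p_2 = 232, q_2 = 108, s_2 = 324, t_2 = 190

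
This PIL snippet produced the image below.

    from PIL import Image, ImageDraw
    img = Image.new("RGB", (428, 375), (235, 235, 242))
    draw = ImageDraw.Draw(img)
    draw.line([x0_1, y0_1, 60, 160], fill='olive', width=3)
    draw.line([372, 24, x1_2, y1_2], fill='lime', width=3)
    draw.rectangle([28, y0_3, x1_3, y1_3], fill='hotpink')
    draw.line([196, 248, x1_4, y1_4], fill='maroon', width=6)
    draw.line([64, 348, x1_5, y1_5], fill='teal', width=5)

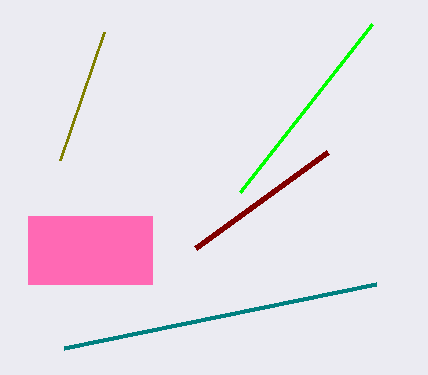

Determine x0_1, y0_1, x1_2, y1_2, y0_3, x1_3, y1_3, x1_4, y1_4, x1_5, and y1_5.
x0_1 = 104
y0_1 = 32
x1_2 = 240
y1_2 = 192
y0_3 = 216
x1_3 = 152
y1_3 = 284
x1_4 = 328
y1_4 = 152
x1_5 = 376
y1_5 = 284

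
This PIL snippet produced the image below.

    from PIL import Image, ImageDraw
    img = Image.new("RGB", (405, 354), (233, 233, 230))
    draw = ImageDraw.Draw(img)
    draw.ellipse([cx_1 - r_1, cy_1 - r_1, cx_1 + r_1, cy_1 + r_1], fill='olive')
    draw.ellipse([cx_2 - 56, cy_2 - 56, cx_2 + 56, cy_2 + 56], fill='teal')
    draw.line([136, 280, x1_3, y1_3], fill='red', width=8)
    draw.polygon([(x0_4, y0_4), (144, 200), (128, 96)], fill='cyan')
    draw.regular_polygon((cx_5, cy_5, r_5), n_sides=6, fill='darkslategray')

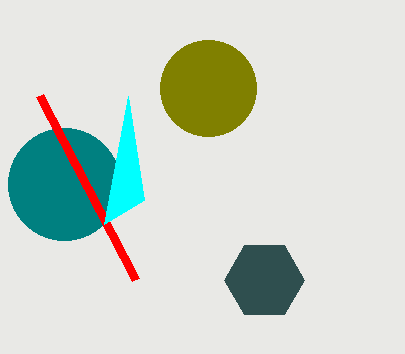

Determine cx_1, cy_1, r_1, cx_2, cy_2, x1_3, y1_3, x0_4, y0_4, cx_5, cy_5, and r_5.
cx_1 = 208; cy_1 = 88; r_1 = 48; cx_2 = 64; cy_2 = 184; x1_3 = 40; y1_3 = 96; x0_4 = 104; y0_4 = 224; cx_5 = 264; cy_5 = 280; r_5 = 40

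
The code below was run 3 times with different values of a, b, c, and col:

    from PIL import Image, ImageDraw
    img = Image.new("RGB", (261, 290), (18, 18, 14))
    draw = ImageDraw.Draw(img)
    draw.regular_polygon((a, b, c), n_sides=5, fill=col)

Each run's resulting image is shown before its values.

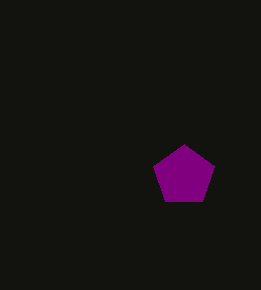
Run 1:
a = 184
b = 176
c = 32
col = 'purple'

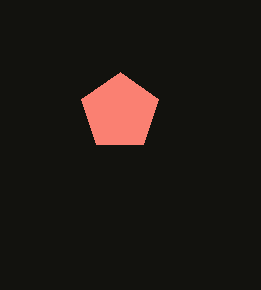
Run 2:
a = 120, b = 112, c = 40, col = 'salmon'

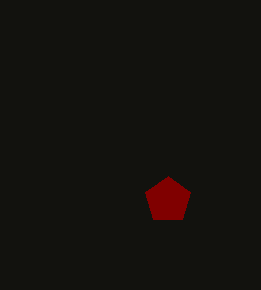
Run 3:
a = 168; b = 200; c = 24; col = 'maroon'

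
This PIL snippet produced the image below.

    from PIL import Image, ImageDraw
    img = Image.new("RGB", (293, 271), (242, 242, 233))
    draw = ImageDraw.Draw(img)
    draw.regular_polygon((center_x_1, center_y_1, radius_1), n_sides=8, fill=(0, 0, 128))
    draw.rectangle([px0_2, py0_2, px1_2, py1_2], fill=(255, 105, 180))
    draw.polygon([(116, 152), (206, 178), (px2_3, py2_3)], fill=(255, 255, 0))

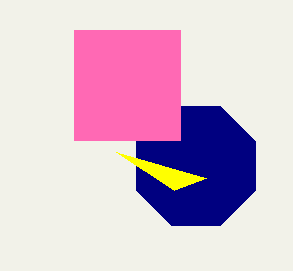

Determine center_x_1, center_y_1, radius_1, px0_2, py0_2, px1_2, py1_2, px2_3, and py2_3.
center_x_1 = 196
center_y_1 = 166
radius_1 = 64
px0_2 = 74
py0_2 = 30
px1_2 = 180
py1_2 = 140
px2_3 = 174
py2_3 = 190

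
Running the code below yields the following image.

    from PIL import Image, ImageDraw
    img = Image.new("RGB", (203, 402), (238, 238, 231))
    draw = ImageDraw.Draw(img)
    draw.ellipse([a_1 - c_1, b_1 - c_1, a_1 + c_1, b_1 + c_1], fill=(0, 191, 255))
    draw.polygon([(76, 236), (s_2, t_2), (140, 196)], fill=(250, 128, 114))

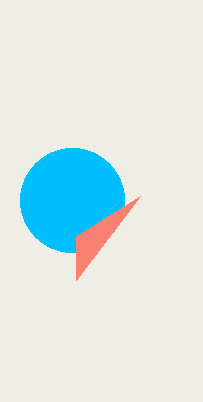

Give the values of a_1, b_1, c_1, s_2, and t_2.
a_1 = 72
b_1 = 200
c_1 = 52
s_2 = 76
t_2 = 280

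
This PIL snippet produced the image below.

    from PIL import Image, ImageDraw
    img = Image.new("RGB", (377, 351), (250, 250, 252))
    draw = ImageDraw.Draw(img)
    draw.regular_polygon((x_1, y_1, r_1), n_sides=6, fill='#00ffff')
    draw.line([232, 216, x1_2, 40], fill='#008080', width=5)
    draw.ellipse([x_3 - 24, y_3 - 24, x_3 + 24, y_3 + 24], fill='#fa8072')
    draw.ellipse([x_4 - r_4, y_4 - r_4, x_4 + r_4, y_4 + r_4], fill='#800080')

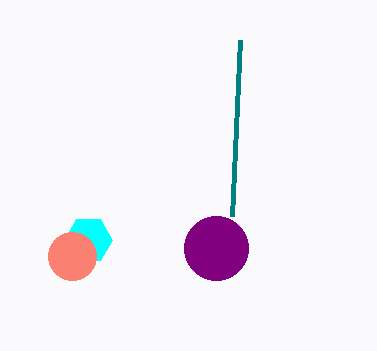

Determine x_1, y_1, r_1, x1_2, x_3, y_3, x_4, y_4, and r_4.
x_1 = 88; y_1 = 240; r_1 = 24; x1_2 = 240; x_3 = 72; y_3 = 256; x_4 = 216; y_4 = 248; r_4 = 32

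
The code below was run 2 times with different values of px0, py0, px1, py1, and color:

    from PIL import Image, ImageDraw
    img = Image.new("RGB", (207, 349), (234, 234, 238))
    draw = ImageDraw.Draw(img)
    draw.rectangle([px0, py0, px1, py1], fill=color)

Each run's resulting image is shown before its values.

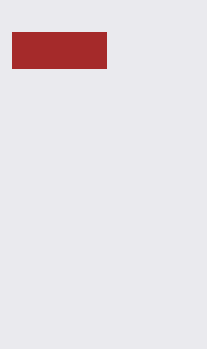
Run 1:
px0 = 12, py0 = 32, px1 = 106, py1 = 68, color = 'brown'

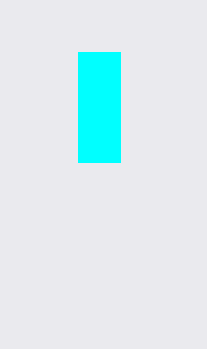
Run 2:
px0 = 78; py0 = 52; px1 = 120; py1 = 162; color = 'cyan'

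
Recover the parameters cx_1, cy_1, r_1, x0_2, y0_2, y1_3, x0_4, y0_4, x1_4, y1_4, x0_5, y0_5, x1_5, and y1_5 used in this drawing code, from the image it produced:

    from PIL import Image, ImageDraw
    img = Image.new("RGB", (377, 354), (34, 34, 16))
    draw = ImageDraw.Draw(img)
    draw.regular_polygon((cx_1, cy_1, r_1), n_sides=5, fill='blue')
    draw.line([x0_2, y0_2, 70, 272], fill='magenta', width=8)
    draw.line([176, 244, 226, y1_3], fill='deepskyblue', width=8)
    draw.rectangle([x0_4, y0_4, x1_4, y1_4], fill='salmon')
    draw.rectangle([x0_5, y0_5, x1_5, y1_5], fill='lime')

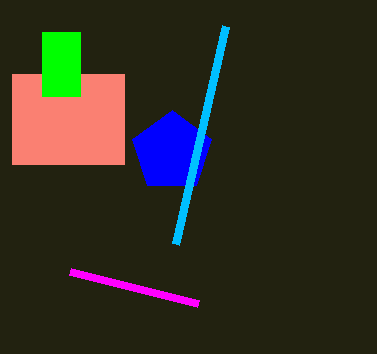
cx_1 = 172, cy_1 = 152, r_1 = 42, x0_2 = 198, y0_2 = 304, y1_3 = 26, x0_4 = 12, y0_4 = 74, x1_4 = 124, y1_4 = 164, x0_5 = 42, y0_5 = 32, x1_5 = 80, y1_5 = 96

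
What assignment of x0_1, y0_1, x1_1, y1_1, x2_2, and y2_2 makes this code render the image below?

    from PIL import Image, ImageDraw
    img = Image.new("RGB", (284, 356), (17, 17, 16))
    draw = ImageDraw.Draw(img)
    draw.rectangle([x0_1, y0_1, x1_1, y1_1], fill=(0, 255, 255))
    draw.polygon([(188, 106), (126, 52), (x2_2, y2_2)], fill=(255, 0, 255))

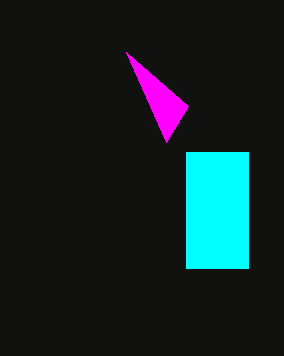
x0_1 = 186, y0_1 = 152, x1_1 = 248, y1_1 = 268, x2_2 = 166, y2_2 = 142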